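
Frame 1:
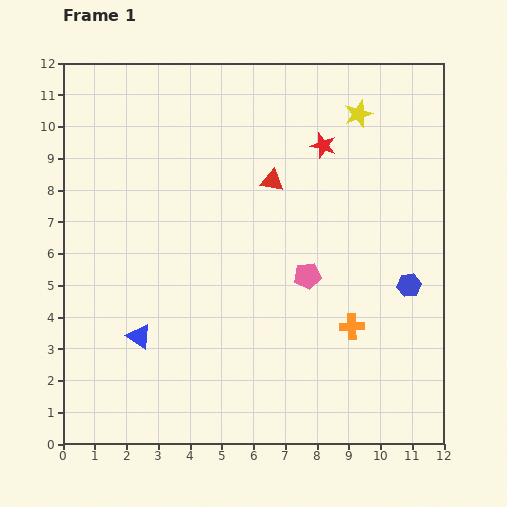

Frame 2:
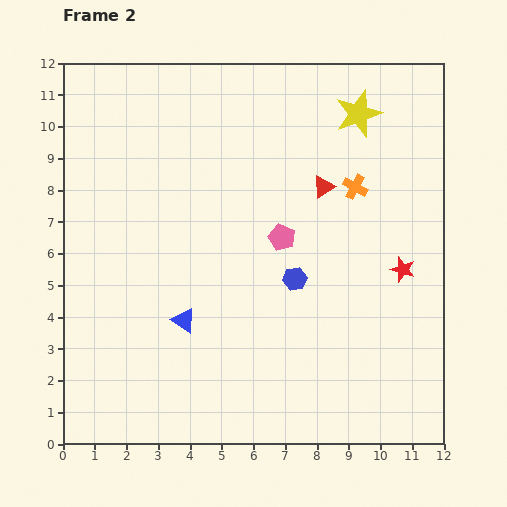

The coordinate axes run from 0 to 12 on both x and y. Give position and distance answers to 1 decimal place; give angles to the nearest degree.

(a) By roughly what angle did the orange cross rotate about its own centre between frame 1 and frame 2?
30° clockwise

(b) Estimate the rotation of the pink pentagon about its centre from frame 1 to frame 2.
31° clockwise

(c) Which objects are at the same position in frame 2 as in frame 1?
the yellow star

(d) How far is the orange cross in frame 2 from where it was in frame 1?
4.4

The orange cross moved from (9.1, 3.7) to (9.2, 8.1), a distance of √(0.1² + 4.4²) ≈ 4.4.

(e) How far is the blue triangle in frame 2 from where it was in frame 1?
1.5

The blue triangle moved from (2.4, 3.4) to (3.8, 3.9), a distance of √(1.4² + 0.5²) ≈ 1.5.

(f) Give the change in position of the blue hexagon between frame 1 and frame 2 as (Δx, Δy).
(-3.6, 0.2)

The blue hexagon was at (10.9, 5.0) in frame 1 and (7.3, 5.2) in frame 2.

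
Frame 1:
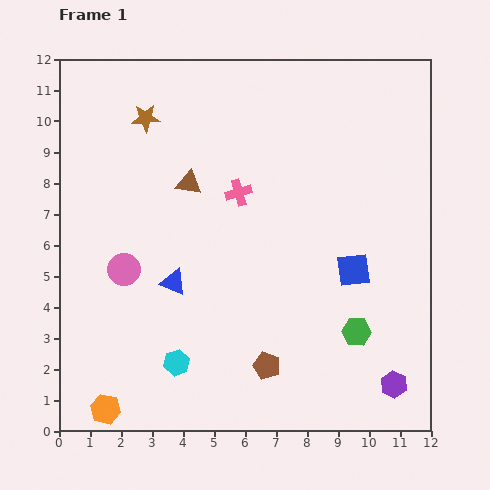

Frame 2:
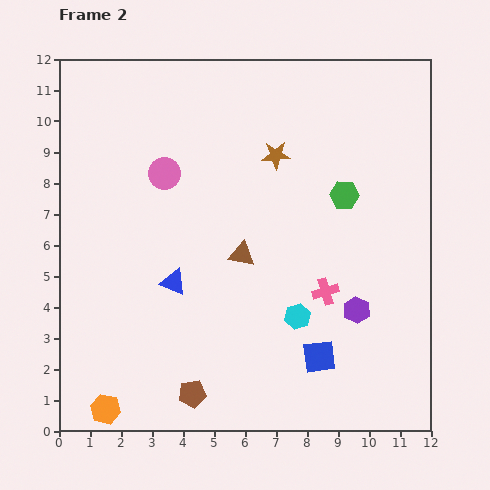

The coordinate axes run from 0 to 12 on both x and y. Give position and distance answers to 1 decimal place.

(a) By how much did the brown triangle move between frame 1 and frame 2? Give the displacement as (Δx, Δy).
(1.7, -2.3)

The brown triangle was at (4.2, 8.0) in frame 1 and (5.9, 5.7) in frame 2.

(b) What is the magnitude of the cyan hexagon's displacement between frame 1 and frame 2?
4.2

The cyan hexagon moved from (3.8, 2.2) to (7.7, 3.7), a distance of √(3.9² + 1.5²) ≈ 4.2.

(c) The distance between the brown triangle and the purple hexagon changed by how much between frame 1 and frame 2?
-5.2

Distance in frame 1: 9.3. Distance in frame 2: 4.1.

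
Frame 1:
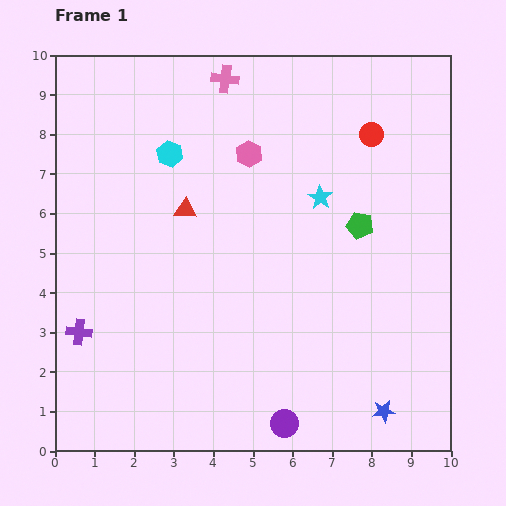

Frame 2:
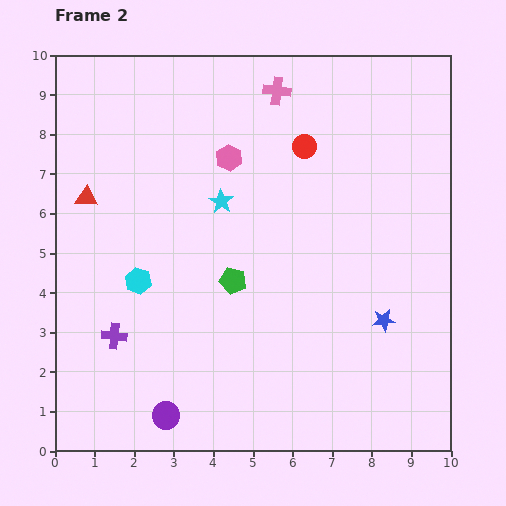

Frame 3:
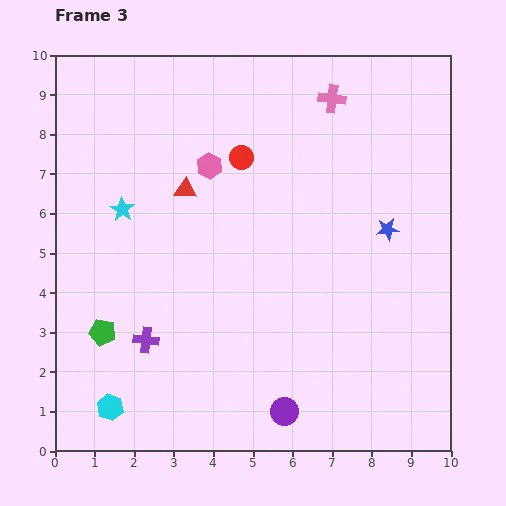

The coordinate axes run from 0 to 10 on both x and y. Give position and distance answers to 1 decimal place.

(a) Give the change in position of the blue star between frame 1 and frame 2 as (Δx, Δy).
(0.0, 2.3)

The blue star was at (8.3, 1.0) in frame 1 and (8.3, 3.3) in frame 2.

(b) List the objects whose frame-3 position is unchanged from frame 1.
none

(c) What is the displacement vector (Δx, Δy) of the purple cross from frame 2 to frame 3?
(0.8, -0.1)

The purple cross was at (1.5, 2.9) in frame 2 and (2.3, 2.8) in frame 3.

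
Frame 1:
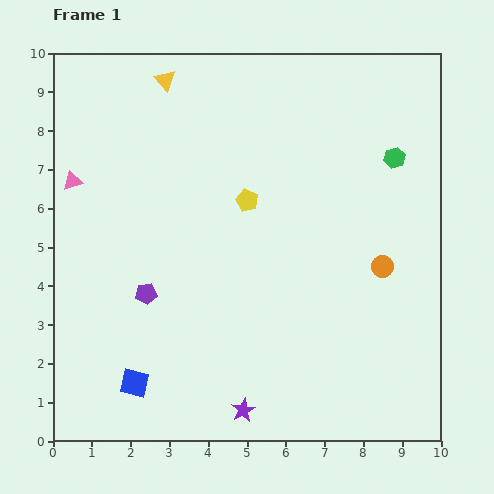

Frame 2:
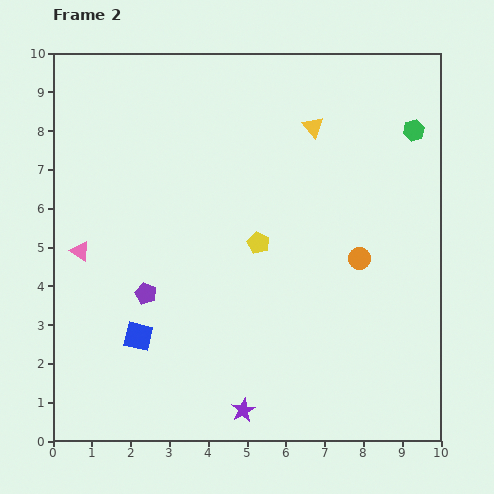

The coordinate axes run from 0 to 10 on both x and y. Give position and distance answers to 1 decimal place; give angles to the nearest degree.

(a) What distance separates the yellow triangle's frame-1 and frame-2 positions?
4.0

The yellow triangle moved from (2.9, 9.3) to (6.7, 8.1), a distance of √(3.8² + 1.2²) ≈ 4.0.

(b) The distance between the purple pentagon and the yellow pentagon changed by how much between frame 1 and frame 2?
-0.3

Distance in frame 1: 3.5. Distance in frame 2: 3.2.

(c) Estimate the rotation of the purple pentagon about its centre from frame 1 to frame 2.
27° clockwise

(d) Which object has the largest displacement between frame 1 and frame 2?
the yellow triangle

(moved 4.0; next 1.8)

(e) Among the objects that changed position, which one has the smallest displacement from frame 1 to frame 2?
the orange circle

(moved 0.6)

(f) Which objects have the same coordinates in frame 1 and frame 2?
the purple star, the purple pentagon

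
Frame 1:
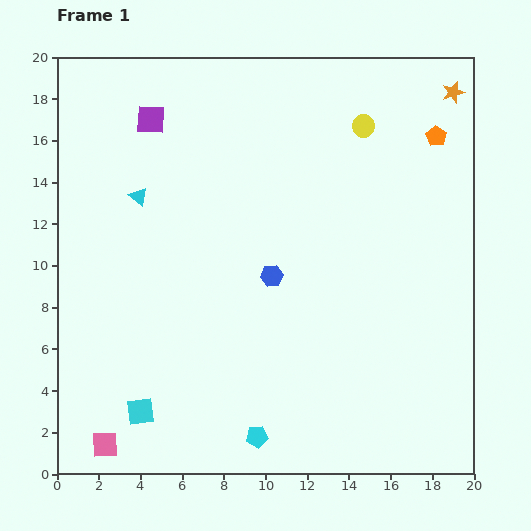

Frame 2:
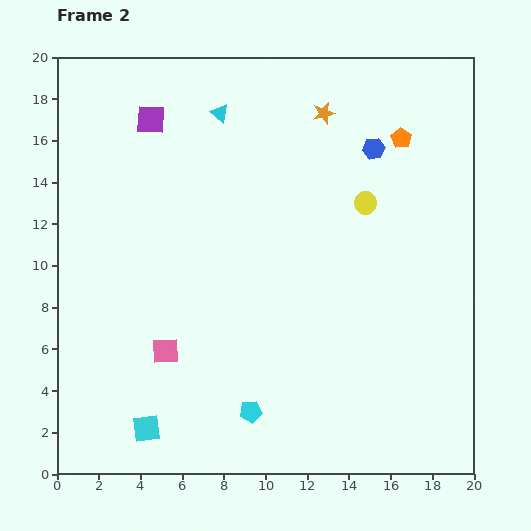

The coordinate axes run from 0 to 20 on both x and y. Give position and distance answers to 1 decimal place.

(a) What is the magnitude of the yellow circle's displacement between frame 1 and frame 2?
3.7

The yellow circle moved from (14.7, 16.7) to (14.8, 13.0), a distance of √(0.1² + 3.7²) ≈ 3.7.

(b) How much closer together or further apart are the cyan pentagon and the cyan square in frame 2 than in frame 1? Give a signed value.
-0.6

Distance in frame 1: 5.7. Distance in frame 2: 5.1.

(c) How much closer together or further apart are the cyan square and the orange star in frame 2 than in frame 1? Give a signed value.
-4.1

Distance in frame 1: 21.4. Distance in frame 2: 17.3.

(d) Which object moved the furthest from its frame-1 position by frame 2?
the blue hexagon

(moved 7.8; next 6.3)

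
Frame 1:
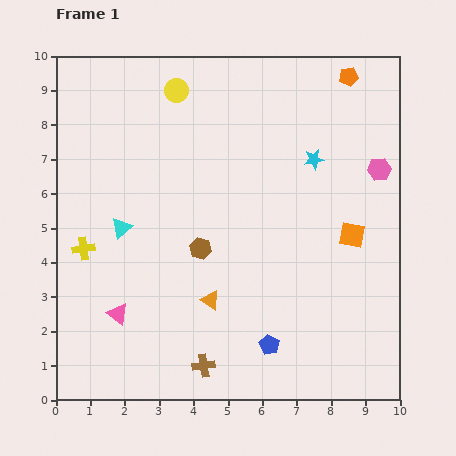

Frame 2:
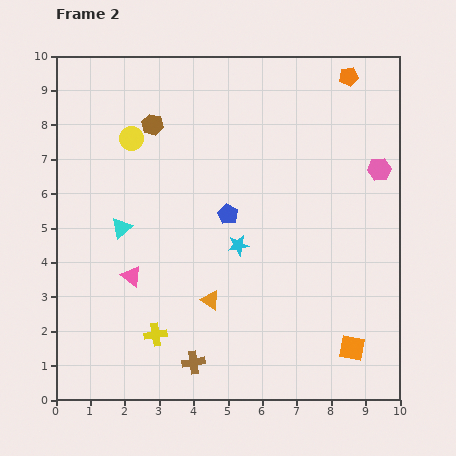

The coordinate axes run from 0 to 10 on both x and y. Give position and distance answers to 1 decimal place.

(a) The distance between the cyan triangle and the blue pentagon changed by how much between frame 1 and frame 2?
-2.4

Distance in frame 1: 5.5. Distance in frame 2: 3.1.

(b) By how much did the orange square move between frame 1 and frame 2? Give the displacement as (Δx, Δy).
(0.0, -3.3)

The orange square was at (8.6, 4.8) in frame 1 and (8.6, 1.5) in frame 2.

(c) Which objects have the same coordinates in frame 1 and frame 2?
the orange pentagon, the cyan triangle, the pink hexagon, the orange triangle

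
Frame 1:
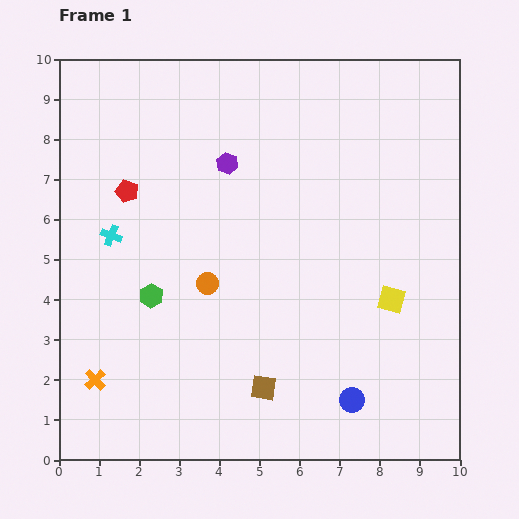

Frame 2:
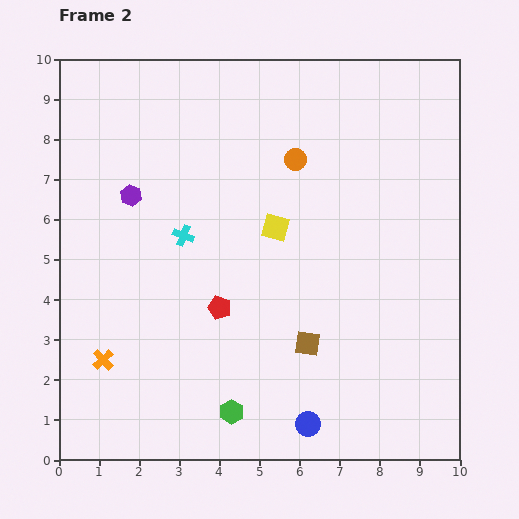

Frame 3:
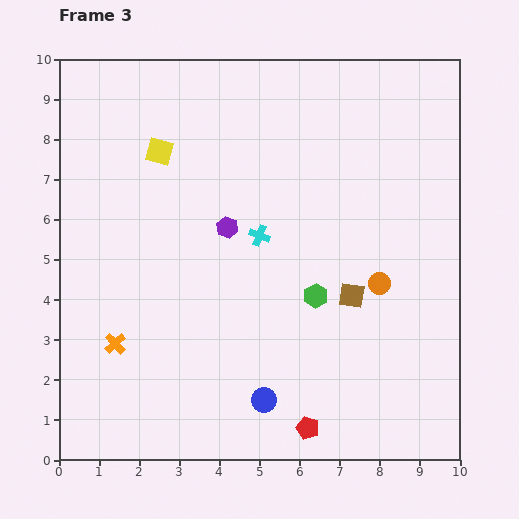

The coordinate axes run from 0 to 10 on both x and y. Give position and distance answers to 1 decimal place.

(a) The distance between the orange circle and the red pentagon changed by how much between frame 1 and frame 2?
+1.2

Distance in frame 1: 3.0. Distance in frame 2: 4.2.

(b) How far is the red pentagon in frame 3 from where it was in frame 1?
7.4

The red pentagon moved from (1.7, 6.7) to (6.2, 0.8), a distance of √(4.5² + 5.9²) ≈ 7.4.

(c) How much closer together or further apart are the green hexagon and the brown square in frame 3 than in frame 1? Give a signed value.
-2.7

Distance in frame 1: 3.6. Distance in frame 3: 0.9.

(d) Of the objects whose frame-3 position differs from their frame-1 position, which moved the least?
the orange cross

(moved 1.0)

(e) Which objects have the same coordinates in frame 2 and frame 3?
none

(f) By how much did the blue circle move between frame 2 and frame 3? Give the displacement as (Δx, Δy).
(-1.1, 0.6)

The blue circle was at (6.2, 0.9) in frame 2 and (5.1, 1.5) in frame 3.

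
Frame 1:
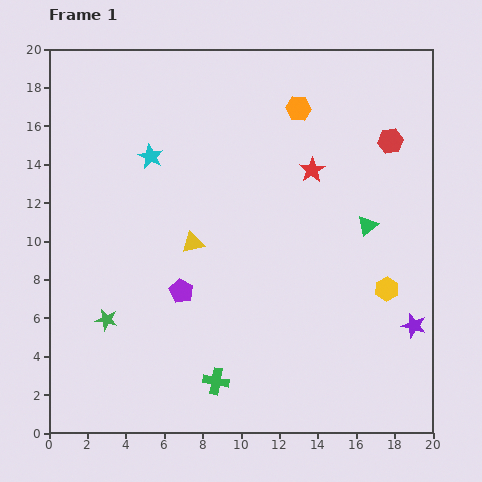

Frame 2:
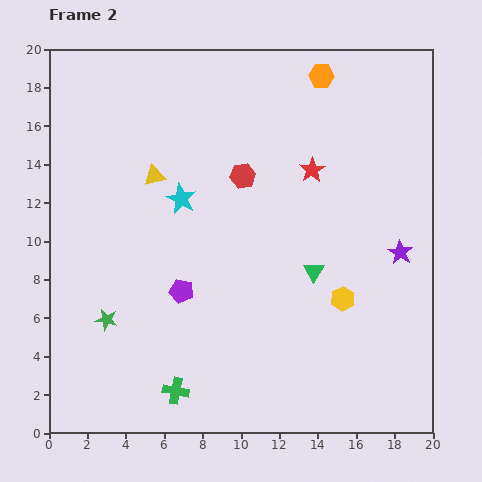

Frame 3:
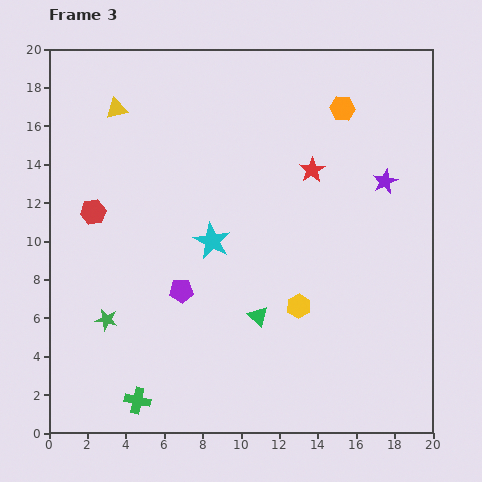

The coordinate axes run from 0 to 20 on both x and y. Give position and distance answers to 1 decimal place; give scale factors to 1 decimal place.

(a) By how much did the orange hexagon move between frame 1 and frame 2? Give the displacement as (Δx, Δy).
(1.2, 1.7)

The orange hexagon was at (13.0, 16.9) in frame 1 and (14.2, 18.6) in frame 2.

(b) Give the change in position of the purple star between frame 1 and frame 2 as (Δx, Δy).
(-0.7, 3.8)

The purple star was at (19.0, 5.6) in frame 1 and (18.3, 9.4) in frame 2.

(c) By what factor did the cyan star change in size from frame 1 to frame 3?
1.5×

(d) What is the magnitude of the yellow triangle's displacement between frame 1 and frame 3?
8.1

The yellow triangle moved from (7.5, 9.9) to (3.5, 16.9), a distance of √(4.0² + 7.0²) ≈ 8.1.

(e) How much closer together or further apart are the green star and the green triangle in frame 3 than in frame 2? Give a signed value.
-3.2

Distance in frame 2: 11.1. Distance in frame 3: 7.9.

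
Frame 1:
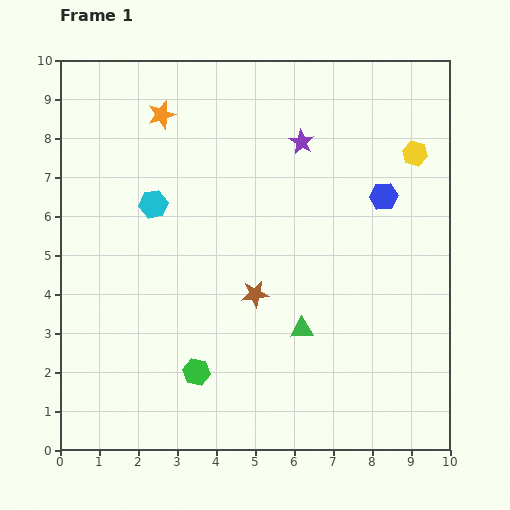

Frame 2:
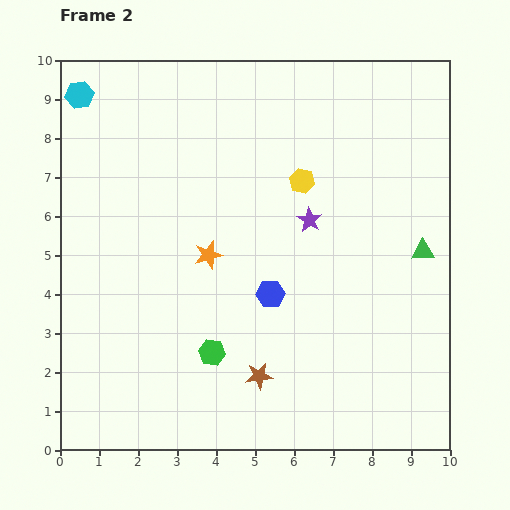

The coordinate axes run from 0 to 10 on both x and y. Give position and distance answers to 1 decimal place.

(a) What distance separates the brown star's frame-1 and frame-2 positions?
2.1

The brown star moved from (5.0, 4.0) to (5.1, 1.9), a distance of √(0.1² + 2.1²) ≈ 2.1.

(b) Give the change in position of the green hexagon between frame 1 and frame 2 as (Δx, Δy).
(0.4, 0.5)

The green hexagon was at (3.5, 2.0) in frame 1 and (3.9, 2.5) in frame 2.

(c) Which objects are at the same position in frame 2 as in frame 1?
none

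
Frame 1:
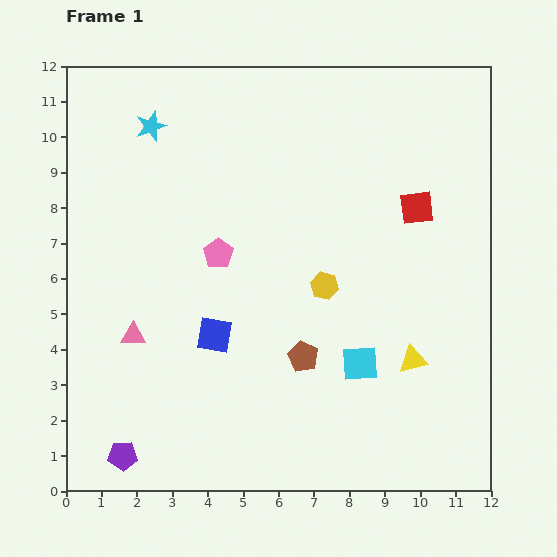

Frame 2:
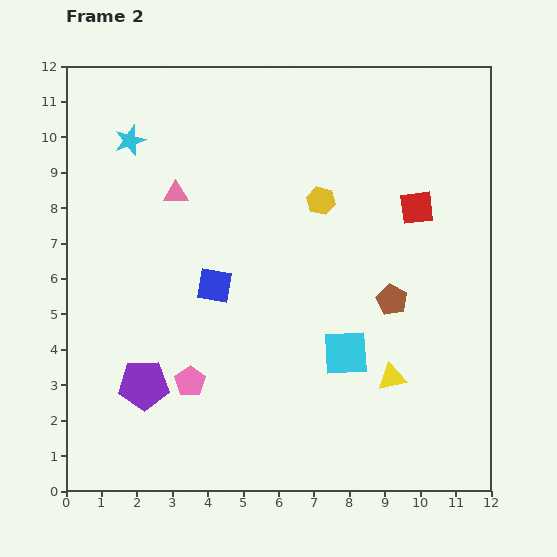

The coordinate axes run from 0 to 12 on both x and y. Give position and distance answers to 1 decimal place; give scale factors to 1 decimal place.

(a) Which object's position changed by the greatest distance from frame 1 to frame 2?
the pink triangle

(moved 4.2; next 3.7)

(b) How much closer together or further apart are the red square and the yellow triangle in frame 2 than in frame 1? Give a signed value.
+0.6

Distance in frame 1: 4.3. Distance in frame 2: 4.9.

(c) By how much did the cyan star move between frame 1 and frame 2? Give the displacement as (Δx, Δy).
(-0.6, -0.4)

The cyan star was at (2.4, 10.3) in frame 1 and (1.8, 9.9) in frame 2.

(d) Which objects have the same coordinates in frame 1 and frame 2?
the red square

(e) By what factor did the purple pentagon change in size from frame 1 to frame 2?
1.7×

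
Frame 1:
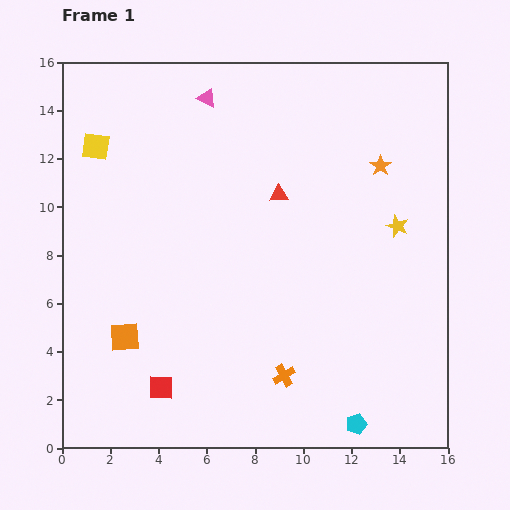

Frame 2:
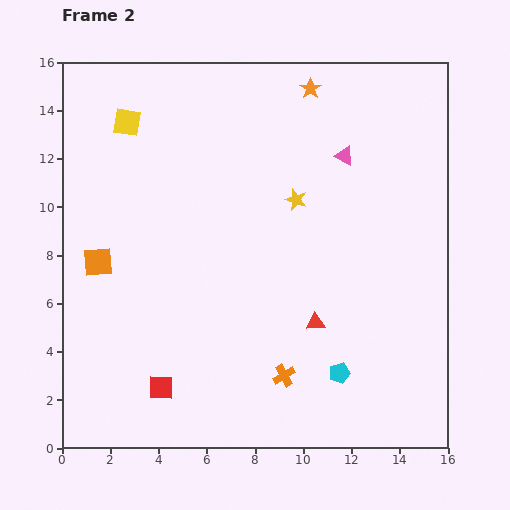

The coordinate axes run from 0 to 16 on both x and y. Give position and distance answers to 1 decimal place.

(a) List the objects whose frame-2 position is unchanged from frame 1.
the orange cross, the red square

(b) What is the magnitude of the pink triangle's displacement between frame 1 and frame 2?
6.2

The pink triangle moved from (6.0, 14.5) to (11.7, 12.1), a distance of √(5.7² + 2.4²) ≈ 6.2.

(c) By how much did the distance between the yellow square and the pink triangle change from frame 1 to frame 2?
+4.1

Distance in frame 1: 5.0. Distance in frame 2: 9.1.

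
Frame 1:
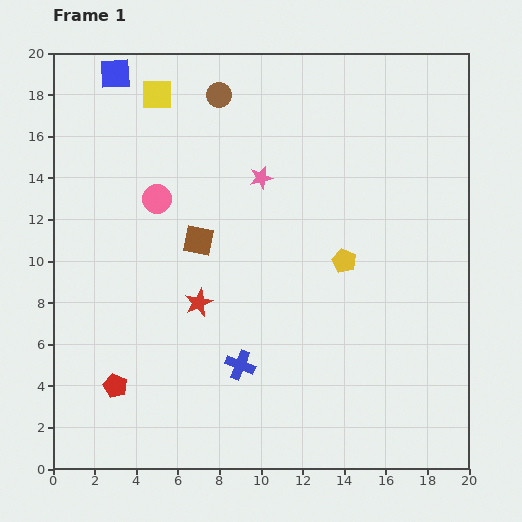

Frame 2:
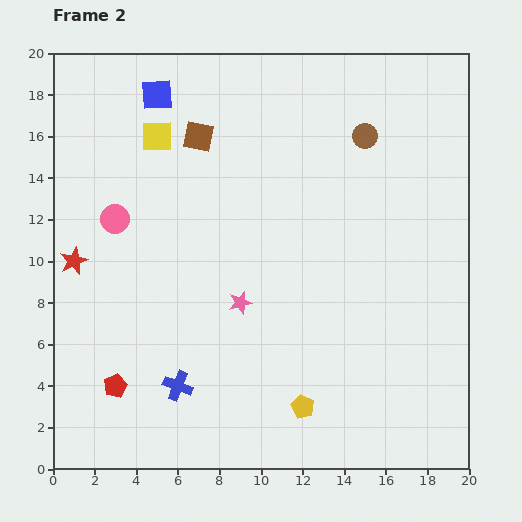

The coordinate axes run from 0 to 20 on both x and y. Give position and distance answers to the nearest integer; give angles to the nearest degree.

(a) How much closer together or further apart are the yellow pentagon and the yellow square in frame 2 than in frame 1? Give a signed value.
+3

Distance in frame 1: 12. Distance in frame 2: 15.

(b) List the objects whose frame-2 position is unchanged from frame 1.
the red pentagon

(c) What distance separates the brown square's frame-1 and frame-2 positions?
5

The brown square moved from (7, 11) to (7, 16), a distance of √(0² + 5²) ≈ 5.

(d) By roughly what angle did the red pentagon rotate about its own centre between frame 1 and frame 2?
22° clockwise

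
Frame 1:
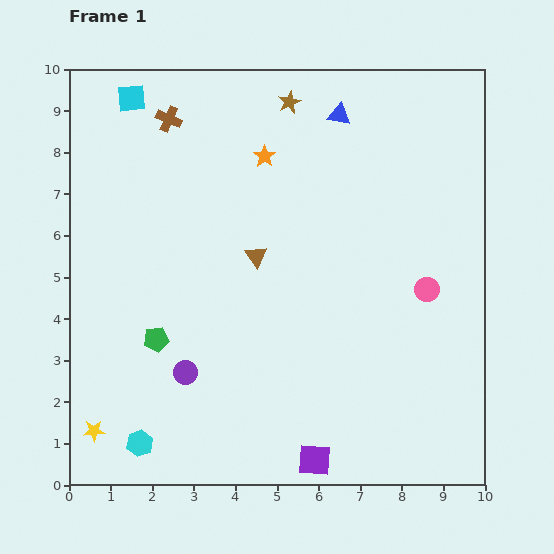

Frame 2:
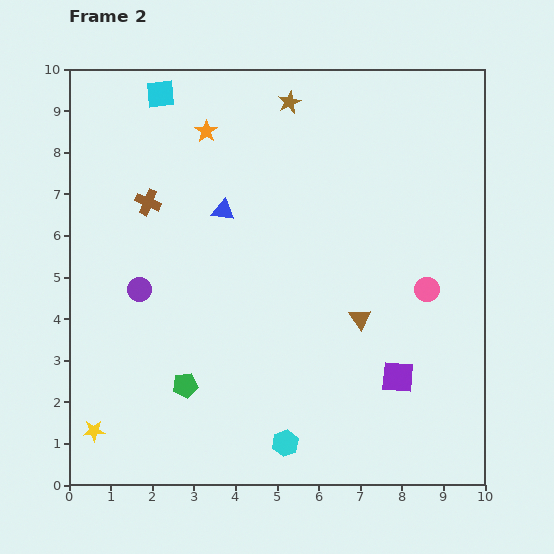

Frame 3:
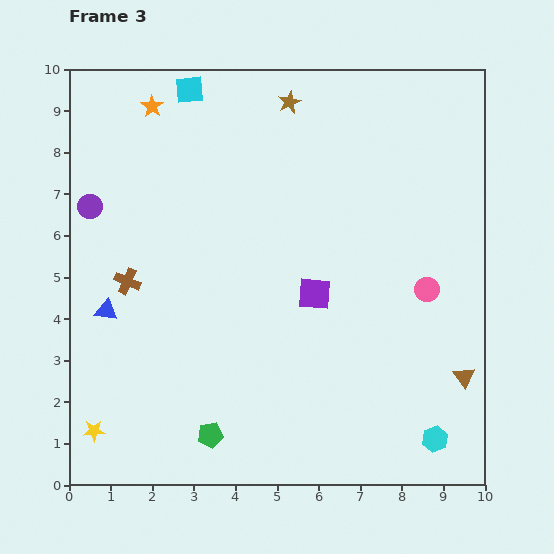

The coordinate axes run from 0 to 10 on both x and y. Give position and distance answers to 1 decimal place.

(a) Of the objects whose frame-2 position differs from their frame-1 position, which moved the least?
the cyan square

(moved 0.7)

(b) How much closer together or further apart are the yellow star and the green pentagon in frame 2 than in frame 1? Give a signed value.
-0.2

Distance in frame 1: 2.7. Distance in frame 2: 2.5.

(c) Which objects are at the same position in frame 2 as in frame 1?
the yellow star, the brown star, the pink circle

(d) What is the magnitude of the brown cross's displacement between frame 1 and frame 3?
4.0

The brown cross moved from (2.4, 8.8) to (1.4, 4.9), a distance of √(1.0² + 3.9²) ≈ 4.0.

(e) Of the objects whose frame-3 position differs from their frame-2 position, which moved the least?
the cyan square

(moved 0.7)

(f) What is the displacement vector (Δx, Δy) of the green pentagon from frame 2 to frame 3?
(0.6, -1.2)

The green pentagon was at (2.8, 2.4) in frame 2 and (3.4, 1.2) in frame 3.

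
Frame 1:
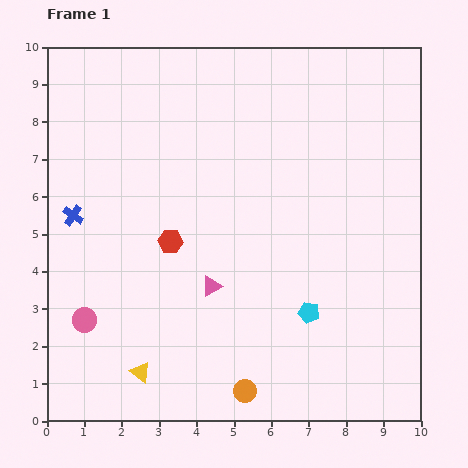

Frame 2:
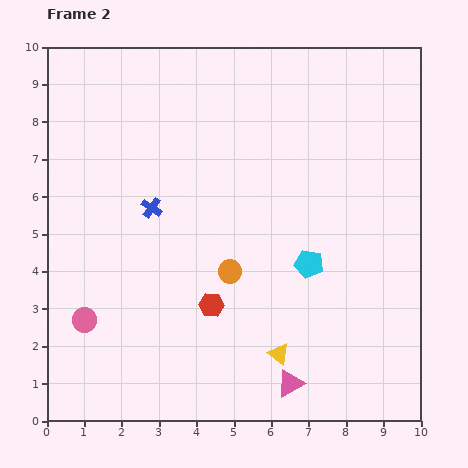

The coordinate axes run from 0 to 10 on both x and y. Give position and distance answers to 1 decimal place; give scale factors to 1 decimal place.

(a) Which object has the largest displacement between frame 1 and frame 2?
the yellow triangle

(moved 3.7; next 3.3)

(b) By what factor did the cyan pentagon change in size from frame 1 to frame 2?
1.4×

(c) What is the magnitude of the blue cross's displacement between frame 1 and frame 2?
2.1

The blue cross moved from (0.7, 5.5) to (2.8, 5.7), a distance of √(2.1² + 0.2²) ≈ 2.1.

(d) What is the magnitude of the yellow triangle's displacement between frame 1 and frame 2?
3.7

The yellow triangle moved from (2.5, 1.3) to (6.2, 1.8), a distance of √(3.7² + 0.5²) ≈ 3.7.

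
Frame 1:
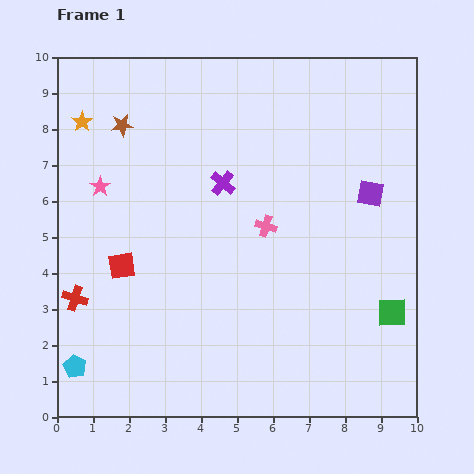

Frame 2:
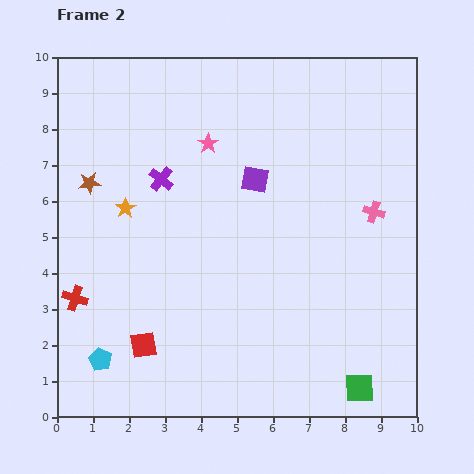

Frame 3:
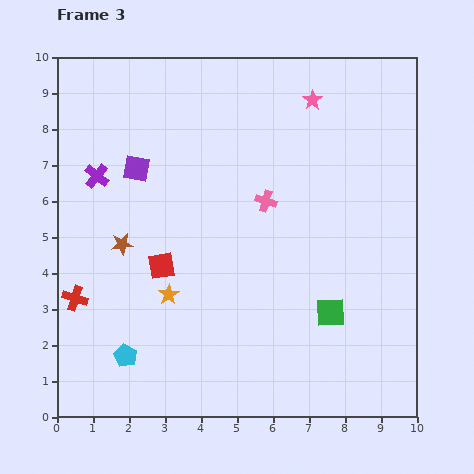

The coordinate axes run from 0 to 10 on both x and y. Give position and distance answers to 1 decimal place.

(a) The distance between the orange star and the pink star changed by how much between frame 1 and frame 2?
+1.0

Distance in frame 1: 1.9. Distance in frame 2: 2.9.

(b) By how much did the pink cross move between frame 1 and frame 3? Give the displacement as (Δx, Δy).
(0.0, 0.7)

The pink cross was at (5.8, 5.3) in frame 1 and (5.8, 6.0) in frame 3.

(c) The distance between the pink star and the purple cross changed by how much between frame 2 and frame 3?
+4.8

Distance in frame 2: 1.6. Distance in frame 3: 6.4.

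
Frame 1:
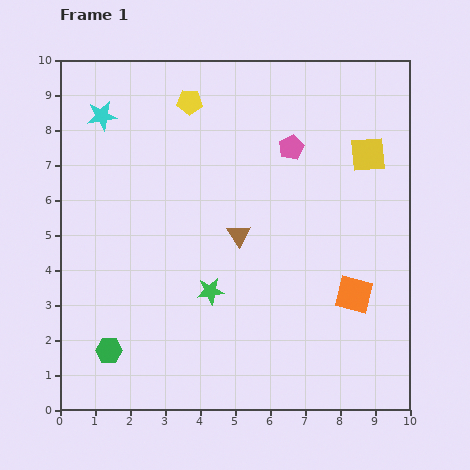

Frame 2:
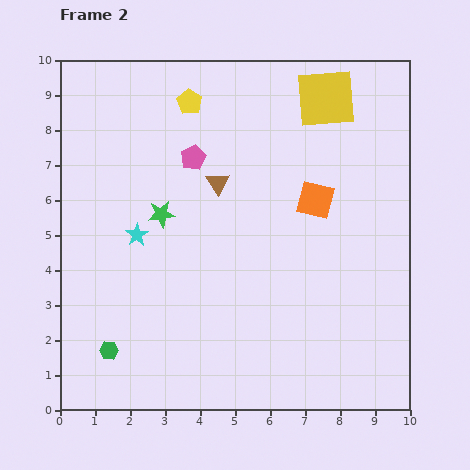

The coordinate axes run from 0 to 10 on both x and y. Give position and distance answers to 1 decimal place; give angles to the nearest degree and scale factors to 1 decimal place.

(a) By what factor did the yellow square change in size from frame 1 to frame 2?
1.7×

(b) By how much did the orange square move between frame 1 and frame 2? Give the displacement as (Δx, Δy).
(-1.1, 2.7)

The orange square was at (8.4, 3.3) in frame 1 and (7.3, 6.0) in frame 2.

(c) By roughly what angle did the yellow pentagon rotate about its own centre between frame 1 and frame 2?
30° clockwise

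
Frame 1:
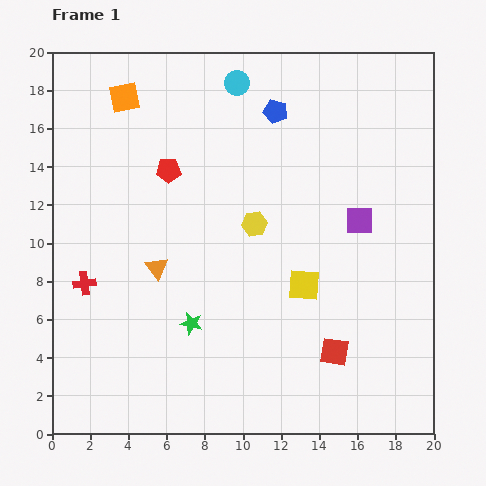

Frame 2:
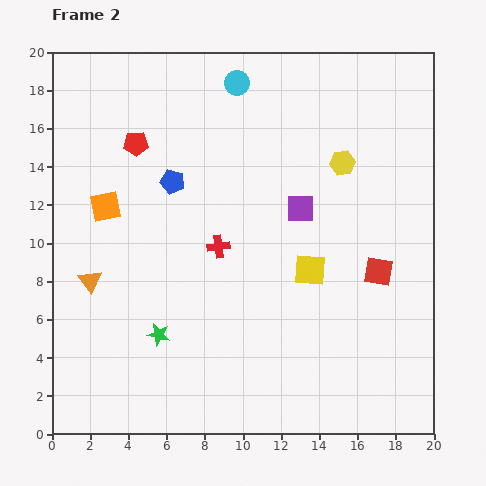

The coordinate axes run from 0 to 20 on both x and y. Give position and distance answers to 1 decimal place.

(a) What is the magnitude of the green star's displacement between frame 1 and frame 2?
1.8

The green star moved from (7.3, 5.8) to (5.6, 5.2), a distance of √(1.7² + 0.6²) ≈ 1.8.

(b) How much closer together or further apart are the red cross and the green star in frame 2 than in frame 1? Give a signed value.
-0.5

Distance in frame 1: 6.0. Distance in frame 2: 5.5.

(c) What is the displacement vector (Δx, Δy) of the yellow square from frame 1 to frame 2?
(0.3, 0.8)

The yellow square was at (13.2, 7.8) in frame 1 and (13.5, 8.6) in frame 2.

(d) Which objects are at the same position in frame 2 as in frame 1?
the cyan circle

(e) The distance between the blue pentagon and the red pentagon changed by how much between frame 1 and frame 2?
-3.6

Distance in frame 1: 6.4. Distance in frame 2: 2.8.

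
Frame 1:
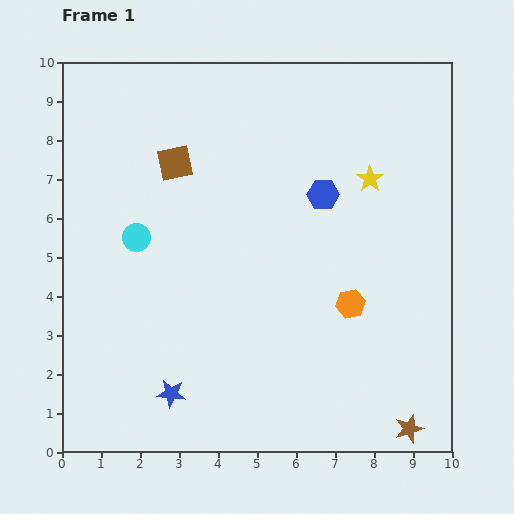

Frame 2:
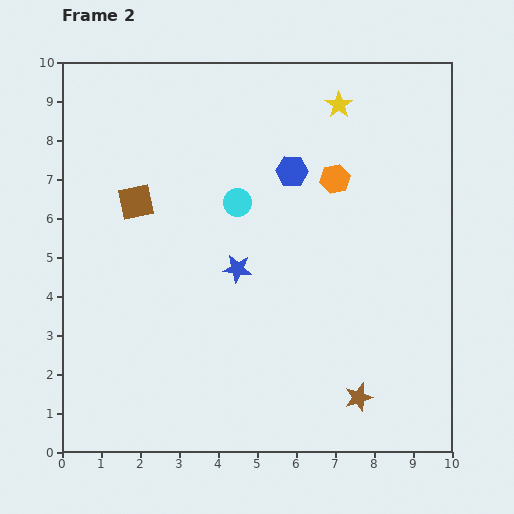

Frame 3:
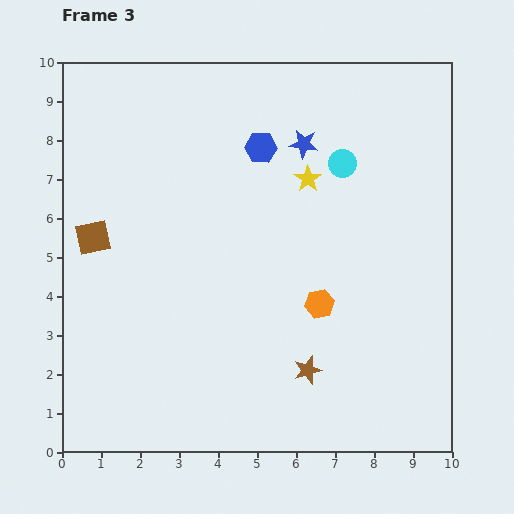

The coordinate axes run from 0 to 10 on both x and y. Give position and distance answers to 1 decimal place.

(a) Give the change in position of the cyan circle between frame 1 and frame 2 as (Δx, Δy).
(2.6, 0.9)

The cyan circle was at (1.9, 5.5) in frame 1 and (4.5, 6.4) in frame 2.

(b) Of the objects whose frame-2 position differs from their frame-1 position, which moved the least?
the blue hexagon

(moved 1.0)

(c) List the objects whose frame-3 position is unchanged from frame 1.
none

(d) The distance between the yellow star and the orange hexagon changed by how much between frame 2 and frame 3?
+1.3

Distance in frame 2: 1.9. Distance in frame 3: 3.2.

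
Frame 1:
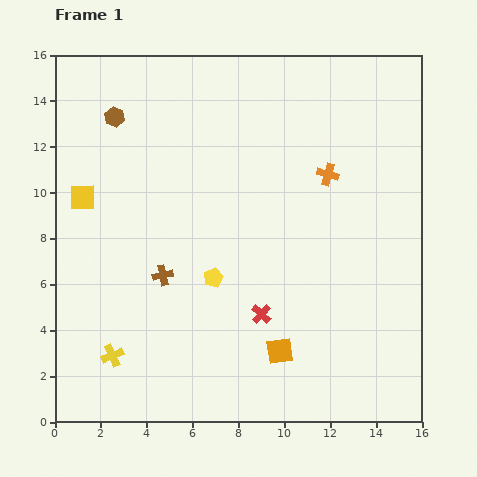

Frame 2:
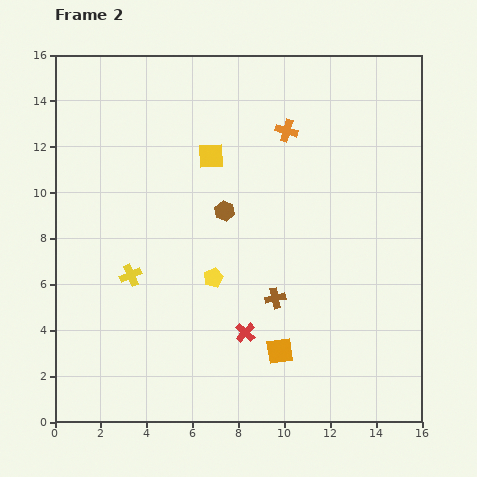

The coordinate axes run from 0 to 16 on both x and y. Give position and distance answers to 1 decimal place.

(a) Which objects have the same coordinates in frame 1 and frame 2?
the yellow pentagon, the orange square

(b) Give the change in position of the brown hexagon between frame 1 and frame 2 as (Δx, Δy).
(4.8, -4.1)

The brown hexagon was at (2.6, 13.3) in frame 1 and (7.4, 9.2) in frame 2.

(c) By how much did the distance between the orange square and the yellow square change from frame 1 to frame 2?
-1.9

Distance in frame 1: 10.9. Distance in frame 2: 9.0.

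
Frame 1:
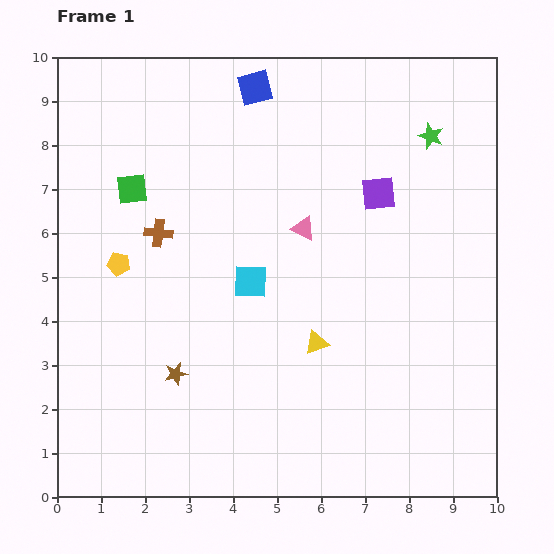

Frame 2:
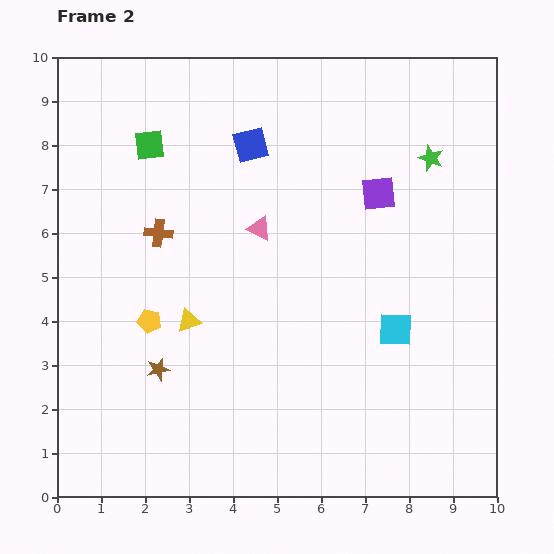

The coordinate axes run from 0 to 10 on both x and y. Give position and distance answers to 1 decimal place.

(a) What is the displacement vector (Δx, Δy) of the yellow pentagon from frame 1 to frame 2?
(0.7, -1.3)

The yellow pentagon was at (1.4, 5.3) in frame 1 and (2.1, 4.0) in frame 2.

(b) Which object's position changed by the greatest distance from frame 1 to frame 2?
the cyan square

(moved 3.5; next 2.9)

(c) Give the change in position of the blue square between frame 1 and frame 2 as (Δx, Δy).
(-0.1, -1.3)

The blue square was at (4.5, 9.3) in frame 1 and (4.4, 8.0) in frame 2.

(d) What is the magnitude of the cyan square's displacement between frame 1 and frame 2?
3.5

The cyan square moved from (4.4, 4.9) to (7.7, 3.8), a distance of √(3.3² + 1.1²) ≈ 3.5.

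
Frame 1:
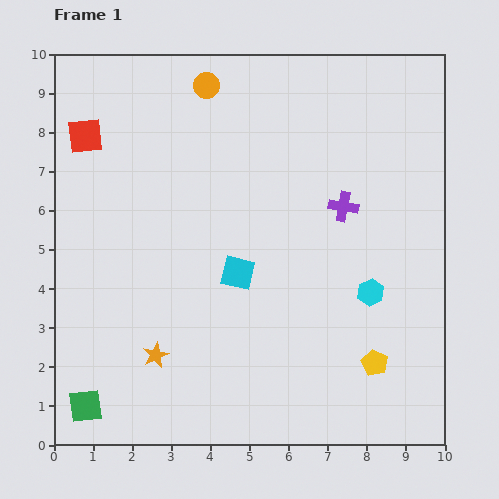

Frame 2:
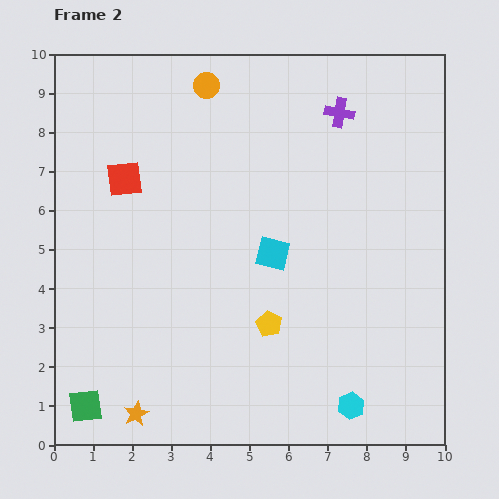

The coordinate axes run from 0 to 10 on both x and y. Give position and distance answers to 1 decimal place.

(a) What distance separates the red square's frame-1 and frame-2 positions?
1.5

The red square moved from (0.8, 7.9) to (1.8, 6.8), a distance of √(1.0² + 1.1²) ≈ 1.5.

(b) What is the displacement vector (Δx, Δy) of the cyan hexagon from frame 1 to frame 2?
(-0.5, -2.9)

The cyan hexagon was at (8.1, 3.9) in frame 1 and (7.6, 1.0) in frame 2.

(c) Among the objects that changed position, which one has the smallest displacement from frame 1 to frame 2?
the cyan square

(moved 1.0)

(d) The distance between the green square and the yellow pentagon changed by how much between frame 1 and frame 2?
-2.4

Distance in frame 1: 7.5. Distance in frame 2: 5.1.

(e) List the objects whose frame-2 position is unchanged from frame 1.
the green square, the orange circle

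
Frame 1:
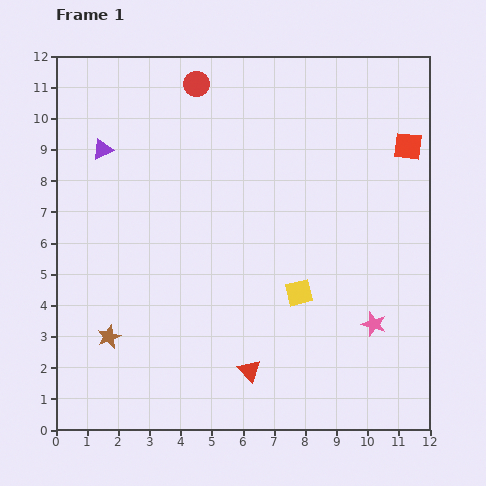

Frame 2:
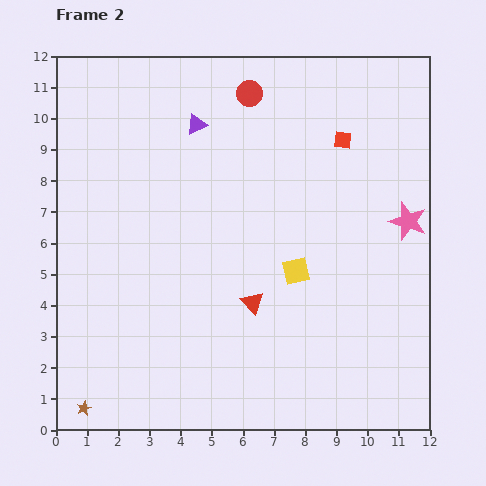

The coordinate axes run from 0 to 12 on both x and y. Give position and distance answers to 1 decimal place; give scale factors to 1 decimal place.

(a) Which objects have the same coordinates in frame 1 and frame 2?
none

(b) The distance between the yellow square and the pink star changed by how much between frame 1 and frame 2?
+1.3

Distance in frame 1: 2.6. Distance in frame 2: 3.9.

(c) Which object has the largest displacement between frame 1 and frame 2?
the pink star

(moved 3.5; next 3.1)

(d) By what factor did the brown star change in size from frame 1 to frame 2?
0.6×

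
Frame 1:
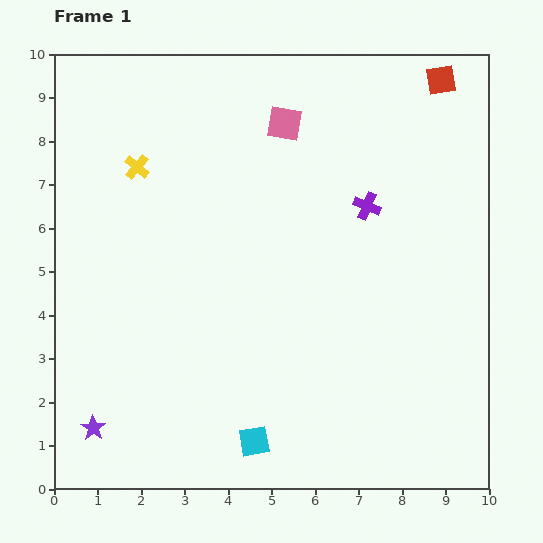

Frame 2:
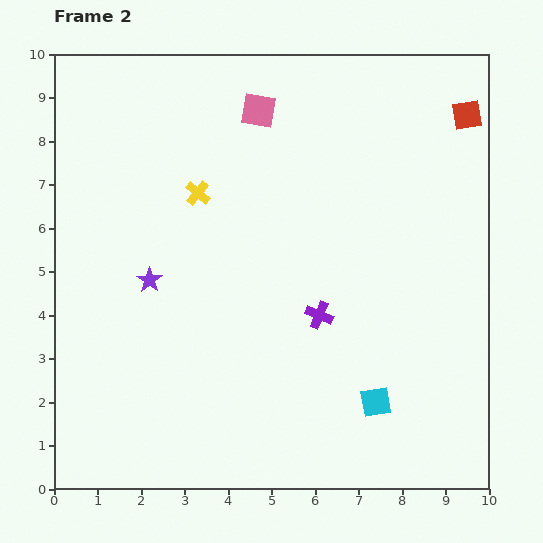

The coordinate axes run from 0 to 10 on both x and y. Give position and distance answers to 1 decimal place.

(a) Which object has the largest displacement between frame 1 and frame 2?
the purple star

(moved 3.6; next 2.9)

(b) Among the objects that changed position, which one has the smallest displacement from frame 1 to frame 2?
the pink square

(moved 0.7)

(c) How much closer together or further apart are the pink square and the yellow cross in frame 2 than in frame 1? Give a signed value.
-1.1

Distance in frame 1: 3.5. Distance in frame 2: 2.4.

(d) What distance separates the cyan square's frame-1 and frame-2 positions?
2.9

The cyan square moved from (4.6, 1.1) to (7.4, 2.0), a distance of √(2.8² + 0.9²) ≈ 2.9.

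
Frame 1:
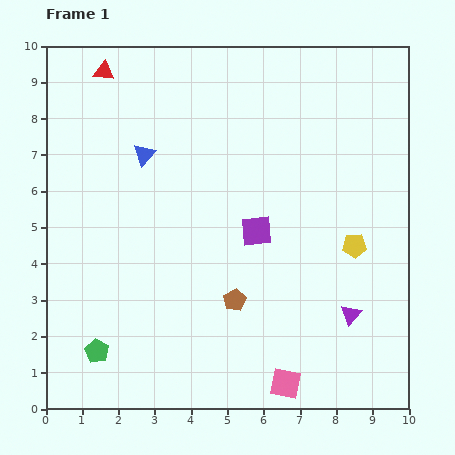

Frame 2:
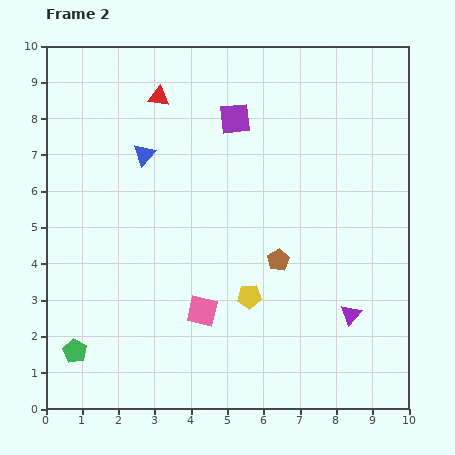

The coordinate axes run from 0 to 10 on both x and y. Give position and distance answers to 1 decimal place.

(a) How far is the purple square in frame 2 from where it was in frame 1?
3.2

The purple square moved from (5.8, 4.9) to (5.2, 8.0), a distance of √(0.6² + 3.1²) ≈ 3.2.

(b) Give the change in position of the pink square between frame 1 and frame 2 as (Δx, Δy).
(-2.3, 2.0)

The pink square was at (6.6, 0.7) in frame 1 and (4.3, 2.7) in frame 2.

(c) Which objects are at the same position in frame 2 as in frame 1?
the purple triangle, the blue triangle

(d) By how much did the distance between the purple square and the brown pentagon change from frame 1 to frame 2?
+2.1

Distance in frame 1: 2.0. Distance in frame 2: 4.1.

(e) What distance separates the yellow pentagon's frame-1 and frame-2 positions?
3.2

The yellow pentagon moved from (8.5, 4.5) to (5.6, 3.1), a distance of √(2.9² + 1.4²) ≈ 3.2.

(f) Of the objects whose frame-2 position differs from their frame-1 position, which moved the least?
the green pentagon

(moved 0.6)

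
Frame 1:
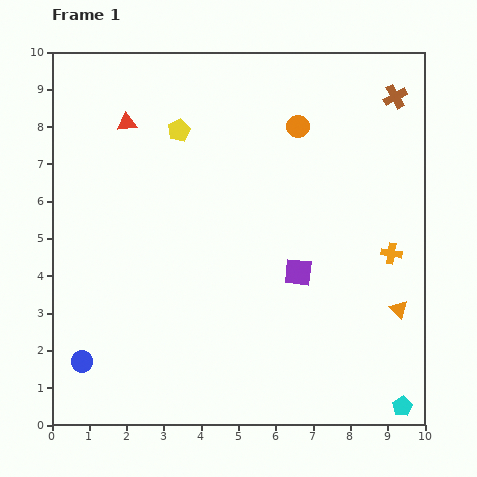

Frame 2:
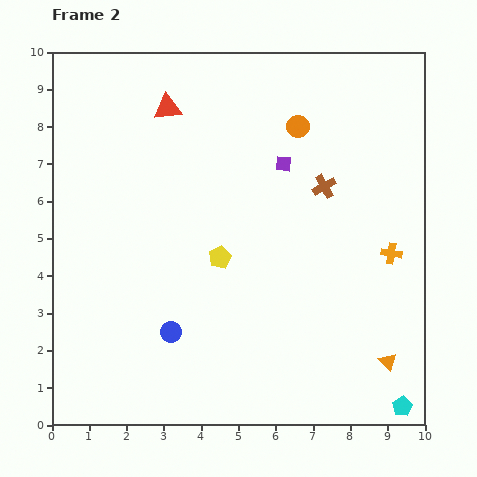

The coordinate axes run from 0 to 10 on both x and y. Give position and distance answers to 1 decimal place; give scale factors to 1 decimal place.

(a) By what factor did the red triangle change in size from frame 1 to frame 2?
1.4×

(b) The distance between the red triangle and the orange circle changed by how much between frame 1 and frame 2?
-1.1

Distance in frame 1: 4.6. Distance in frame 2: 3.5.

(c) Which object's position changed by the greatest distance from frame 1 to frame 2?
the yellow pentagon

(moved 3.6; next 3.1)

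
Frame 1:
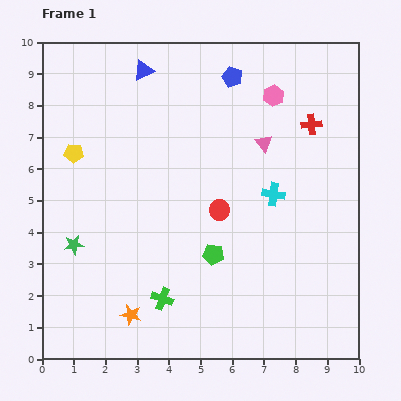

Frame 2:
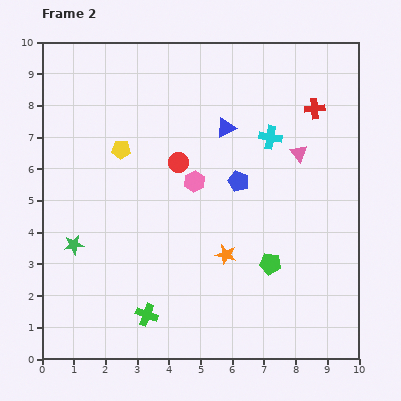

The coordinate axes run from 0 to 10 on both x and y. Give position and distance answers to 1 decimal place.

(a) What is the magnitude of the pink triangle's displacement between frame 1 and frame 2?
1.1

The pink triangle moved from (7.0, 6.8) to (8.1, 6.5), a distance of √(1.1² + 0.3²) ≈ 1.1.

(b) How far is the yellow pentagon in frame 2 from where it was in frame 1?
1.5

The yellow pentagon moved from (1.0, 6.5) to (2.5, 6.6), a distance of √(1.5² + 0.1²) ≈ 1.5.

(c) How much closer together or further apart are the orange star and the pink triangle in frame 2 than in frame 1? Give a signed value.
-2.9

Distance in frame 1: 6.8. Distance in frame 2: 3.9.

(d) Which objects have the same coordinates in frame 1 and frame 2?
the green star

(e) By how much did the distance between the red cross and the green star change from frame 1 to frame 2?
+0.3

Distance in frame 1: 8.4. Distance in frame 2: 8.7.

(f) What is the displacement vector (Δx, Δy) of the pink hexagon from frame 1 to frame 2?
(-2.5, -2.7)

The pink hexagon was at (7.3, 8.3) in frame 1 and (4.8, 5.6) in frame 2.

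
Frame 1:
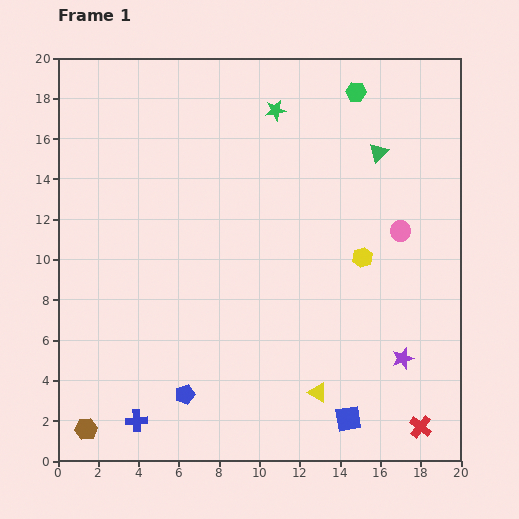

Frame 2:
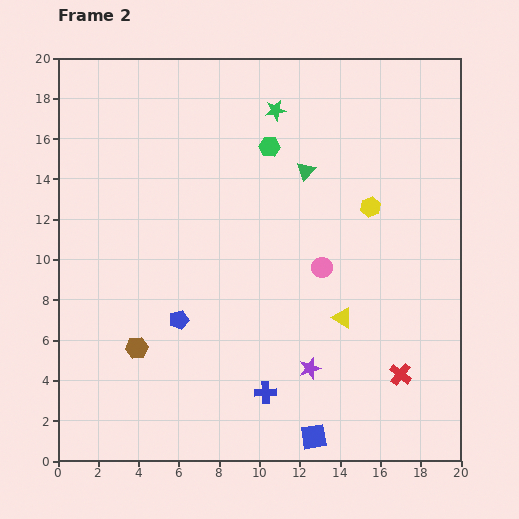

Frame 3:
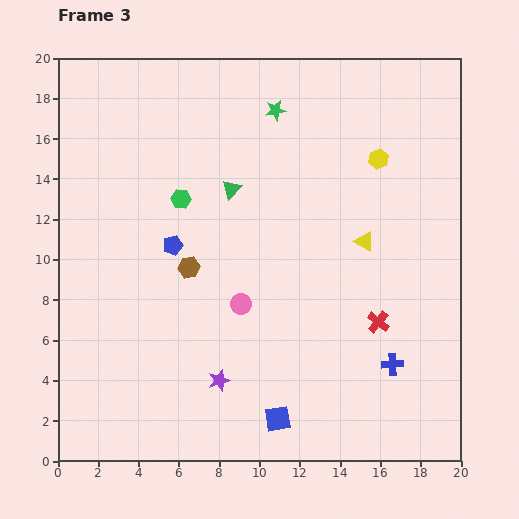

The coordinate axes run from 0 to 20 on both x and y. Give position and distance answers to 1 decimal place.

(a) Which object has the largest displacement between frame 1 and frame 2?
the blue cross

(moved 6.6; next 5.1)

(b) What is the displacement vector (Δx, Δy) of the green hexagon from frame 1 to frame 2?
(-4.3, -2.7)

The green hexagon was at (14.8, 18.3) in frame 1 and (10.5, 15.6) in frame 2.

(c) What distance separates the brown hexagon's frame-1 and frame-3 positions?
9.5

The brown hexagon moved from (1.4, 1.6) to (6.5, 9.6), a distance of √(5.1² + 8.0²) ≈ 9.5.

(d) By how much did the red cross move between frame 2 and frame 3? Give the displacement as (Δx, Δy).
(-1.1, 2.6)

The red cross was at (17.0, 4.3) in frame 2 and (15.9, 6.9) in frame 3.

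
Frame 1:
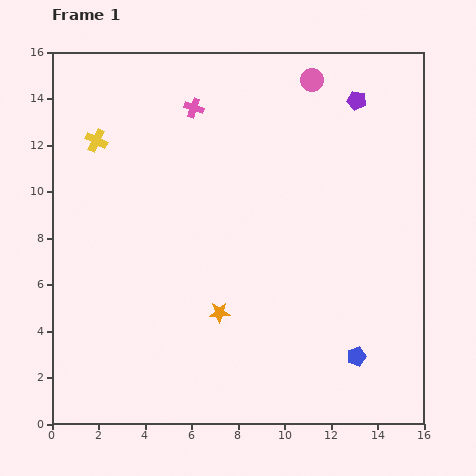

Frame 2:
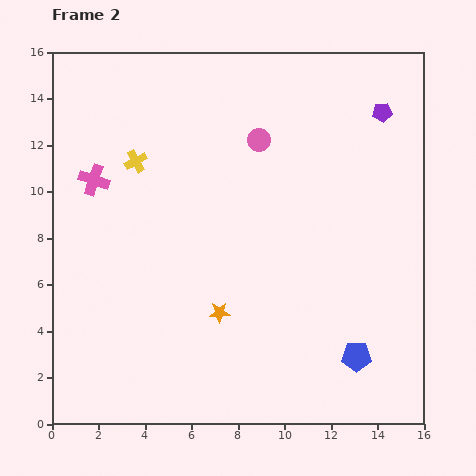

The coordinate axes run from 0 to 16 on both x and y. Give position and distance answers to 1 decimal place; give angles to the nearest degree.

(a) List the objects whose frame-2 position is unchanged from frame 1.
the orange star, the blue pentagon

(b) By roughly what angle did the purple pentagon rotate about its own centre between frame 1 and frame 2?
18° counter-clockwise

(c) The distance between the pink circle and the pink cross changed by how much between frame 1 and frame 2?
+2.1

Distance in frame 1: 5.2. Distance in frame 2: 7.3.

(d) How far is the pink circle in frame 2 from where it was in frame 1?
3.5

The pink circle moved from (11.2, 14.8) to (8.9, 12.2), a distance of √(2.3² + 2.6²) ≈ 3.5.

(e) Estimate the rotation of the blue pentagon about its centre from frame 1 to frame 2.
17° clockwise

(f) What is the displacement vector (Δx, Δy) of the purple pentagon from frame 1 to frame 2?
(1.1, -0.5)

The purple pentagon was at (13.1, 13.9) in frame 1 and (14.2, 13.4) in frame 2.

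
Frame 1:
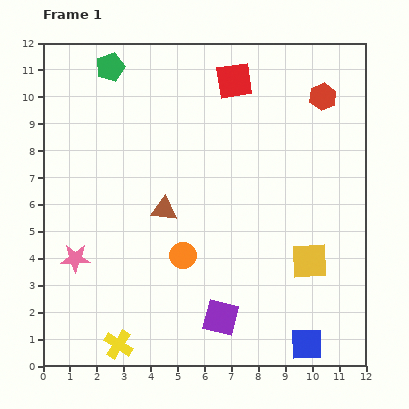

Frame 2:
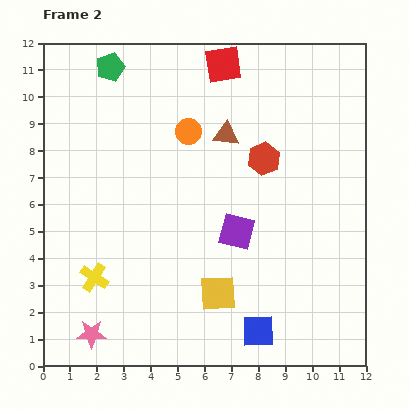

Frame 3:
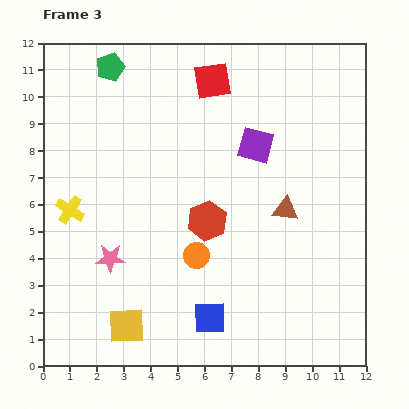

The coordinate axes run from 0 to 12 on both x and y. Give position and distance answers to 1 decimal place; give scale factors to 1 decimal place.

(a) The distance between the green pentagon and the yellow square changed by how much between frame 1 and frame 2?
-1.0

Distance in frame 1: 10.3. Distance in frame 2: 9.3.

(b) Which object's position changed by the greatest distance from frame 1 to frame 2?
the orange circle

(moved 4.6; next 3.6)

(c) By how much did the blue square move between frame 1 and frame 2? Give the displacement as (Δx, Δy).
(-1.8, 0.5)

The blue square was at (9.8, 0.8) in frame 1 and (8.0, 1.3) in frame 2.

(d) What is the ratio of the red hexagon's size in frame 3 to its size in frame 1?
1.5×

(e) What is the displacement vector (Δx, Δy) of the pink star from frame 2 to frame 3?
(0.7, 2.8)

The pink star was at (1.8, 1.2) in frame 2 and (2.5, 4.0) in frame 3.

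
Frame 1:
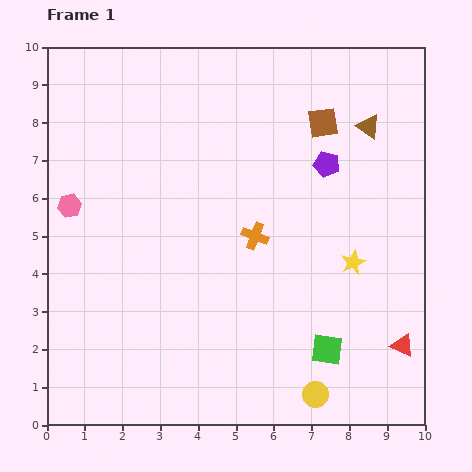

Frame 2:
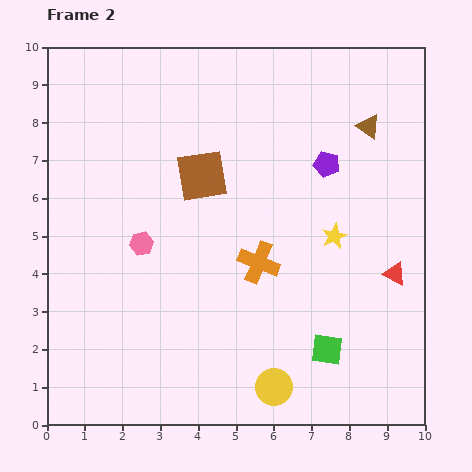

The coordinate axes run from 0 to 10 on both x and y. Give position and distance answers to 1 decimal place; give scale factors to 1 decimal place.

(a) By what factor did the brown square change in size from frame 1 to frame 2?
1.7×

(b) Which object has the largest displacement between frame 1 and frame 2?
the brown square

(moved 3.5; next 2.1)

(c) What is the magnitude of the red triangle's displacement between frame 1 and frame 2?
1.9

The red triangle moved from (9.4, 2.1) to (9.2, 4.0), a distance of √(0.2² + 1.9²) ≈ 1.9.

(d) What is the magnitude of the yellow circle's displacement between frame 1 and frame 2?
1.1

The yellow circle moved from (7.1, 0.8) to (6.0, 1.0), a distance of √(1.1² + 0.2²) ≈ 1.1.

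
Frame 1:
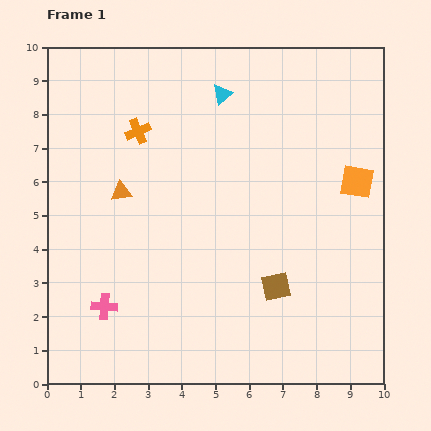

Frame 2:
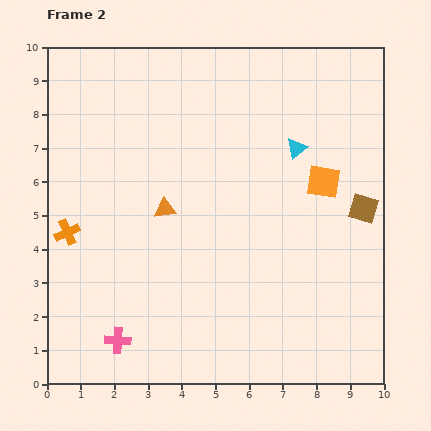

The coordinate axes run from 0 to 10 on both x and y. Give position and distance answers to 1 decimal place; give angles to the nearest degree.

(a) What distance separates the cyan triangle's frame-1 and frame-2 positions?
2.7

The cyan triangle moved from (5.2, 8.6) to (7.4, 7.0), a distance of √(2.2² + 1.6²) ≈ 2.7.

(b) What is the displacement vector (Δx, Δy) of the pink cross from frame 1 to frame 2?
(0.4, -1.0)

The pink cross was at (1.7, 2.3) in frame 1 and (2.1, 1.3) in frame 2.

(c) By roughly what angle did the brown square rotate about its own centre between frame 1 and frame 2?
28° clockwise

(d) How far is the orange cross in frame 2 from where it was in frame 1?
3.7

The orange cross moved from (2.7, 7.5) to (0.6, 4.5), a distance of √(2.1² + 3.0²) ≈ 3.7.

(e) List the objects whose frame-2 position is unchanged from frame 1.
none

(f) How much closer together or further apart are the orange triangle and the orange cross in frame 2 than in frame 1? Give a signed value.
+1.1

Distance in frame 1: 1.9. Distance in frame 2: 3.0.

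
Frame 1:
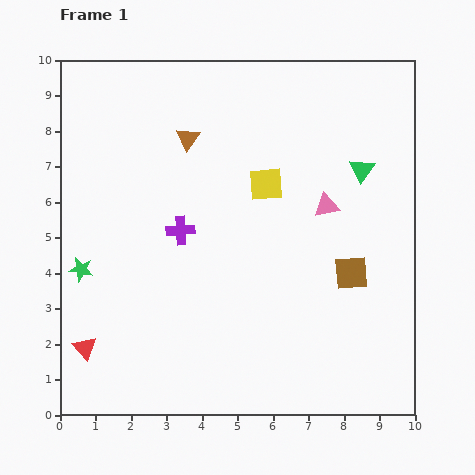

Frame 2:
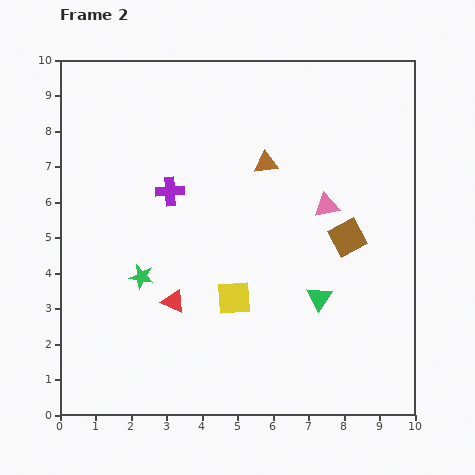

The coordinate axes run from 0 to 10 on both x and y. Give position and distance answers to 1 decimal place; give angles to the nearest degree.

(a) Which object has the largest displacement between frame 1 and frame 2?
the green triangle

(moved 3.8; next 3.3)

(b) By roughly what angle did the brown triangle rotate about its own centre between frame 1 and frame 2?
49° clockwise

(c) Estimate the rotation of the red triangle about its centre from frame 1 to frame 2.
21° counter-clockwise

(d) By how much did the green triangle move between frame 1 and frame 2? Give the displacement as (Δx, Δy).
(-1.2, -3.6)

The green triangle was at (8.5, 6.9) in frame 1 and (7.3, 3.3) in frame 2.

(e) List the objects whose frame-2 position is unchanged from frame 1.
the pink triangle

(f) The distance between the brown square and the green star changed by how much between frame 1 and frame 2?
-1.7

Distance in frame 1: 7.6. Distance in frame 2: 5.9.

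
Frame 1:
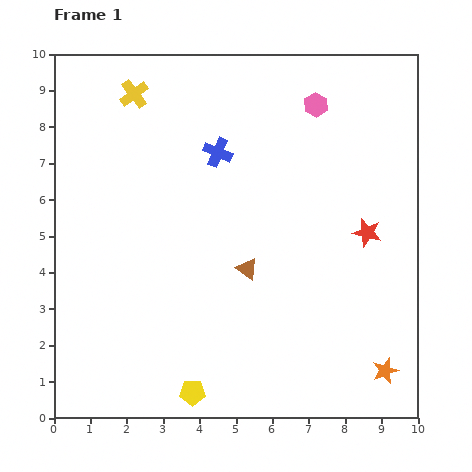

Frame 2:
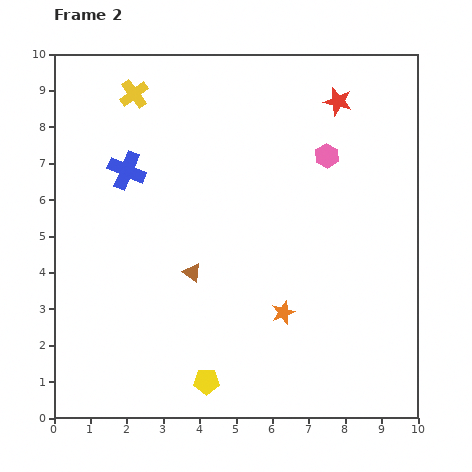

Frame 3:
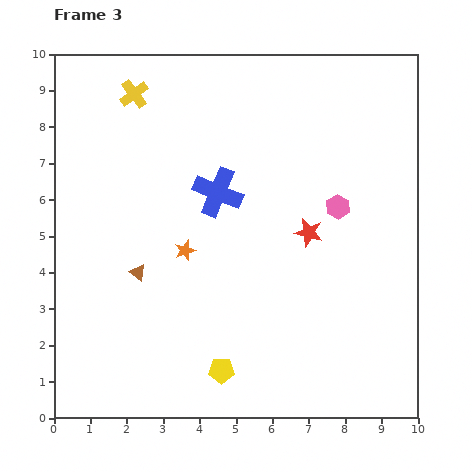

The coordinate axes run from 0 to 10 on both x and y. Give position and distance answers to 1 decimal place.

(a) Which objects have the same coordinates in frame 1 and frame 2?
the yellow cross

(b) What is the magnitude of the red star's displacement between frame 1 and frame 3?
1.6

The red star moved from (8.6, 5.1) to (7.0, 5.1), a distance of √(1.6² + 0.0²) ≈ 1.6.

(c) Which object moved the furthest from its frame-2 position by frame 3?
the red star

(moved 3.7; next 3.2)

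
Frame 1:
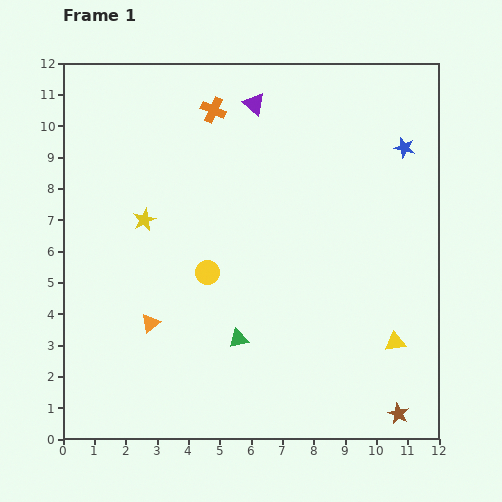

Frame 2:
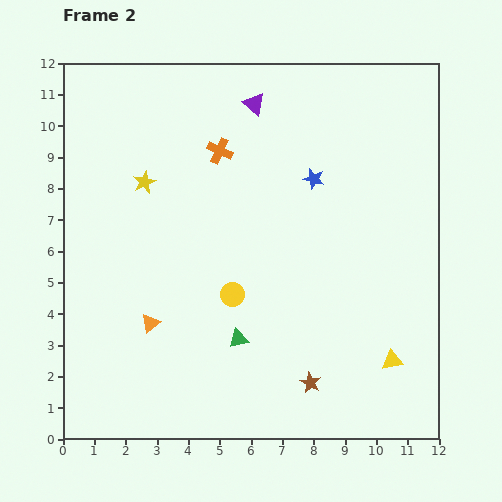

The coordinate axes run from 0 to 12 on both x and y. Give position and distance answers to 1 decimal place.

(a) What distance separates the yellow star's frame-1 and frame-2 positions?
1.2

The yellow star moved from (2.6, 7.0) to (2.6, 8.2), a distance of √(0.0² + 1.2²) ≈ 1.2.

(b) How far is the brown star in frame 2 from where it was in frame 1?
3.0

The brown star moved from (10.7, 0.8) to (7.9, 1.8), a distance of √(2.8² + 1.0²) ≈ 3.0.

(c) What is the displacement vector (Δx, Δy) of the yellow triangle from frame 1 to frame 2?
(-0.1, -0.6)

The yellow triangle was at (10.6, 3.1) in frame 1 and (10.5, 2.5) in frame 2.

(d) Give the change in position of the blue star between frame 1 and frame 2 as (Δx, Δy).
(-2.9, -1.0)

The blue star was at (10.9, 9.3) in frame 1 and (8.0, 8.3) in frame 2.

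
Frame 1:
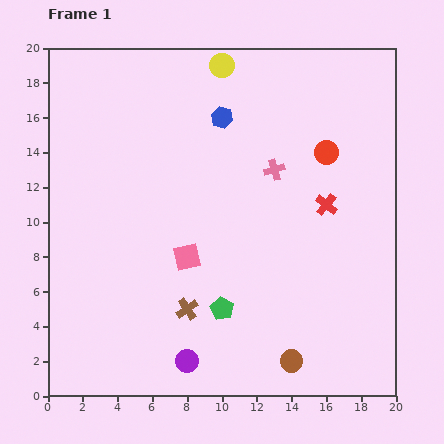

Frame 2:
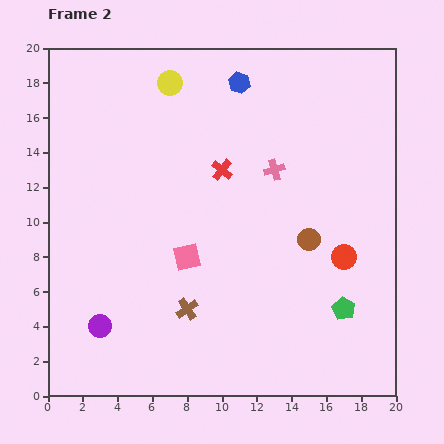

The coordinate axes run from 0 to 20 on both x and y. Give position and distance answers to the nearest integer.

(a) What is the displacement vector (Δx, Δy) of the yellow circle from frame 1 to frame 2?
(-3, -1)

The yellow circle was at (10, 19) in frame 1 and (7, 18) in frame 2.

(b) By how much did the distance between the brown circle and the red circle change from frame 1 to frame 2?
-10

Distance in frame 1: 12. Distance in frame 2: 2.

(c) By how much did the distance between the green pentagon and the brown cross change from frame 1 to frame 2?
+7

Distance in frame 1: 2. Distance in frame 2: 9.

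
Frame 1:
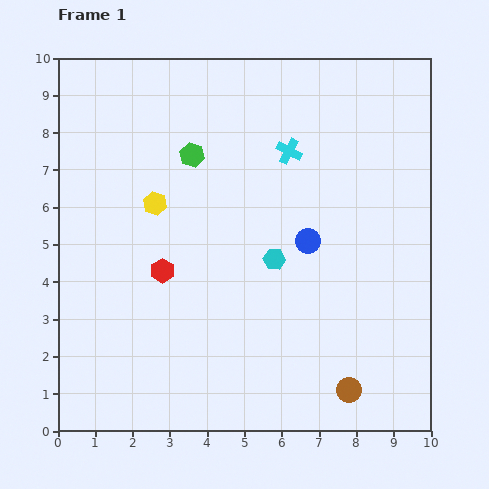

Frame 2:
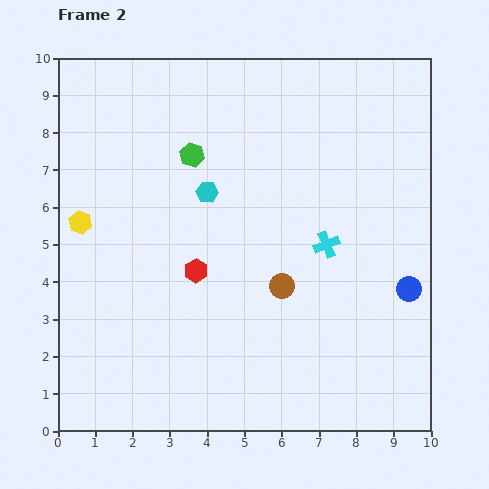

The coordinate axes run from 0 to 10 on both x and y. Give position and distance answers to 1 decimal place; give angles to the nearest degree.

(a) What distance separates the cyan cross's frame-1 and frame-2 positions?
2.7

The cyan cross moved from (6.2, 7.5) to (7.2, 5.0), a distance of √(1.0² + 2.5²) ≈ 2.7.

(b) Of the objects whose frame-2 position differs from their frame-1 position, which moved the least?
the red hexagon

(moved 0.9)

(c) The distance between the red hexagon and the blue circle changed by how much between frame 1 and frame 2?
+1.7

Distance in frame 1: 4.0. Distance in frame 2: 5.7.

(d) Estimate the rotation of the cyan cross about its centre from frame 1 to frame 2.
40° clockwise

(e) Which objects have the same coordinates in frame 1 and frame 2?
the green hexagon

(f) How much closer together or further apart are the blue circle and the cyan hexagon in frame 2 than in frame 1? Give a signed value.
+5.0

Distance in frame 1: 1.0. Distance in frame 2: 6.0.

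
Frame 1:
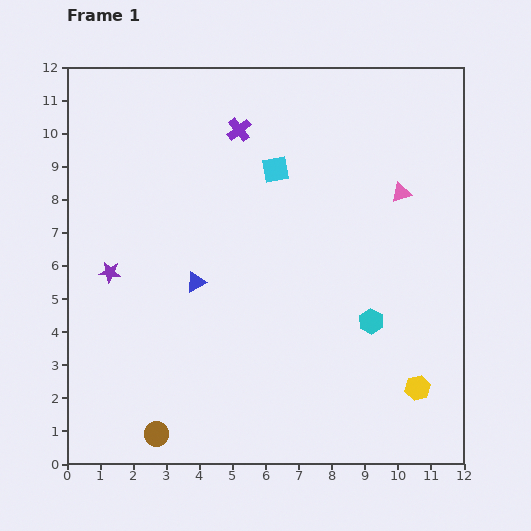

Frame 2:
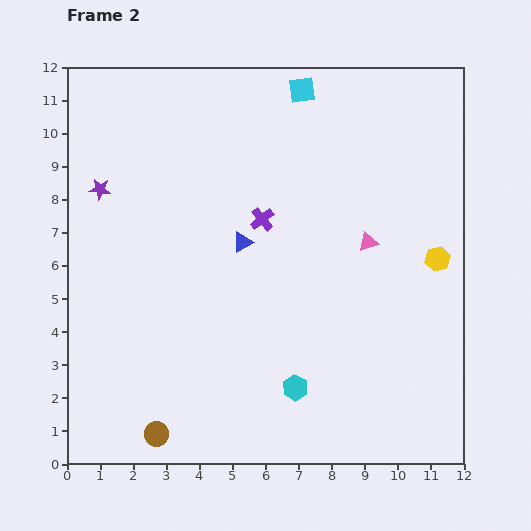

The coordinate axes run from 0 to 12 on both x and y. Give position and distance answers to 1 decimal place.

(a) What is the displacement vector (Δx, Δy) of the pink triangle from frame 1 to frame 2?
(-1.0, -1.5)

The pink triangle was at (10.1, 8.2) in frame 1 and (9.1, 6.7) in frame 2.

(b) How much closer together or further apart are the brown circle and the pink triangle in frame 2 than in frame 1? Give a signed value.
-1.8

Distance in frame 1: 10.4. Distance in frame 2: 8.6.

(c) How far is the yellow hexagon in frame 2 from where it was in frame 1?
3.9

The yellow hexagon moved from (10.6, 2.3) to (11.2, 6.2), a distance of √(0.6² + 3.9²) ≈ 3.9.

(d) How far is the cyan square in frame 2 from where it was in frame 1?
2.5

The cyan square moved from (6.3, 8.9) to (7.1, 11.3), a distance of √(0.8² + 2.4²) ≈ 2.5.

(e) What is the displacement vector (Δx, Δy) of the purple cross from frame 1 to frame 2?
(0.7, -2.7)

The purple cross was at (5.2, 10.1) in frame 1 and (5.9, 7.4) in frame 2.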